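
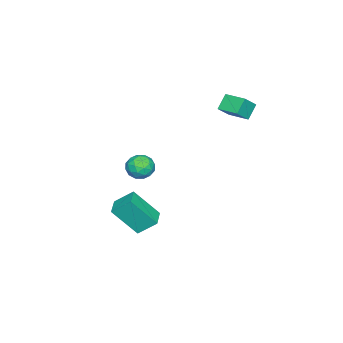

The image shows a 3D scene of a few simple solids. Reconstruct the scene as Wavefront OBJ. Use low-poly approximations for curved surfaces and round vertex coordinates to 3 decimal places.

v 1.868 2.368 0.409
v 2.418 2.393 0.776
v 2.182 1.427 0.004
v 2.732 1.452 0.371
v 2.144 1.364 0.662
v 1.95 1.945 0.912
v 2.65 1.875 -0.132
v 2.456 2.456 0.118
v 2.902 2.088 0.442
v 2.589 1.773 0.933
v 2.011 2.047 -0.153
v 1.698 1.732 0.338
v 2.115 2.463 0.628
v 2.485 1.357 0.152
v 2.139 1.305 0.323
v 2.462 1.32 0.539
v 1.84 2.2 0.708
v 2.164 2.215 0.924
v 2.002 1.61 0.857
v 2.436 1.605 -0.144
v 2.76 1.62 0.072
v 2.138 2.5 0.241
v 2.461 2.515 0.457
v 2.598 2.21 -0.077
v 2.723 2.299 0.648
v 2.908 1.746 0.409
v 2.86 1.994 0.113
v 2.746 2.336 0.261
v 2.539 2.113 0.936
v 2.724 1.56 0.698
v 2.378 1.508 0.869
v 2.264 1.85 1.016
v 2.824 1.934 0.739
v 1.876 2.26 0.082
v 2.061 1.707 -0.156
v 2.336 1.97 -0.236
v 2.222 2.312 -0.089
v 1.692 2.074 0.371
v 1.877 1.521 0.132
v 1.854 1.484 0.519
v 1.74 1.826 0.667
v 1.776 1.886 0.041
v -3.64 3.188 0.751
v -4.231 3.284 1.396
v -3.344 4.241 0.865
v -3.935 4.337 1.51
v -3.005 2.943 1.37
v -3.596 3.039 2.015
v -2.709 3.996 1.484
v -3.3 4.092 2.129
v 0.775 -0.143 -3.204
v 0.52 0.659 -2.495
v 0.345 0.888 -4.525
v 0.09 1.69 -3.816
v 1.65 0.17 -3.244
v 1.395 0.972 -2.535
v 1.22 1.201 -4.565
v 0.965 2.003 -3.856
f 1 38 17
f 38 12 41
f 17 41 6
f 38 41 17
f 1 17 13
f 17 6 18
f 13 18 2
f 17 18 13
f 1 13 22
f 13 2 23
f 22 23 8
f 13 23 22
f 1 22 34
f 22 8 37
f 34 37 11
f 22 37 34
f 1 34 38
f 34 11 42
f 38 42 12
f 34 42 38
f 2 18 29
f 18 6 32
f 29 32 10
f 18 32 29
f 6 41 19
f 41 12 40
f 19 40 5
f 41 40 19
f 12 42 39
f 42 11 35
f 39 35 3
f 42 35 39
f 11 37 36
f 37 8 24
f 36 24 7
f 37 24 36
f 8 23 28
f 23 2 25
f 28 25 9
f 23 25 28
f 4 30 16
f 30 10 31
f 16 31 5
f 30 31 16
f 4 16 14
f 16 5 15
f 14 15 3
f 16 15 14
f 4 14 21
f 14 3 20
f 21 20 7
f 14 20 21
f 4 21 26
f 21 7 27
f 26 27 9
f 21 27 26
f 4 26 30
f 26 9 33
f 30 33 10
f 26 33 30
f 5 31 19
f 31 10 32
f 19 32 6
f 31 32 19
f 3 15 39
f 15 5 40
f 39 40 12
f 15 40 39
f 7 20 36
f 20 3 35
f 36 35 11
f 20 35 36
f 9 27 28
f 27 7 24
f 28 24 8
f 27 24 28
f 10 33 29
f 33 9 25
f 29 25 2
f 33 25 29
f 44 46 43
f 47 44 43
f 43 46 45
f 45 47 43
f 44 50 46
f 48 44 47
f 48 50 44
f 46 50 45
f 49 47 45
f 45 50 49
f 49 48 47
f 50 48 49
f 52 54 51
f 55 52 51
f 51 54 53
f 53 55 51
f 52 58 54
f 56 52 55
f 56 58 52
f 54 58 53
f 57 55 53
f 53 58 57
f 57 56 55
f 58 56 57



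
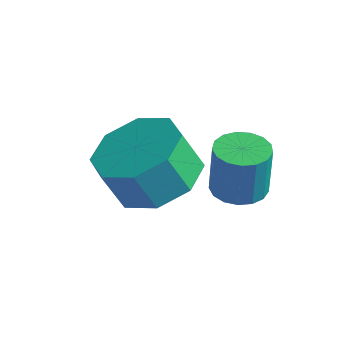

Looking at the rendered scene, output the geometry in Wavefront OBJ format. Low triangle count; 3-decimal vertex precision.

v 1.281 1.149 0.906
v 2.283 0.991 1.214
v 1.92 0.694 2.242
v 0.919 0.851 1.934
v 2.034 1.752 1.346
v 1.671 1.454 2.374
v 1.344 2.159 1.22
v 0.981 1.862 2.248
v 0.617 1.975 0.91
v 0.254 1.677 1.938
v 0.28 1.306 0.598
v -0.083 1.009 1.626
v 0.529 0.546 0.466
v 0.166 0.248 1.494
v 1.219 0.138 0.592
v 0.856 -0.159 1.62
v 1.946 0.323 0.902
v 1.583 0.025 1.93
v 2.763 1.992 0.861
v 3.393 2.015 0.853
v 3.406 2.091 2.131
v 2.777 2.068 2.139
v 3.309 2.305 0.837
v 3.323 2.381 2.114
v 3.101 2.522 0.826
v 3.115 2.598 2.104
v 2.815 2.619 0.823
v 2.829 2.695 2.101
v 2.518 2.571 0.829
v 2.531 2.647 2.107
v 2.276 2.391 0.843
v 2.29 2.467 2.12
v 2.146 2.12 0.86
v 2.16 2.196 2.138
v 2.158 1.819 0.878
v 2.171 1.895 2.156
v 2.308 1.558 0.892
v 2.321 1.634 2.17
v 2.562 1.396 0.899
v 2.576 1.472 2.176
v 2.863 1.371 0.897
v 2.876 1.447 2.175
v 3.14 1.488 0.887
v 3.154 1.564 2.165
v 3.332 1.721 0.871
v 3.345 1.797 2.149
f 2 1 5
f 2 5 3
f 3 5 6
f 3 6 4
f 5 1 7
f 5 7 6
f 6 7 8
f 6 8 4
f 7 1 9
f 7 9 8
f 8 9 10
f 8 10 4
f 9 1 11
f 9 11 10
f 10 11 12
f 10 12 4
f 11 1 13
f 11 13 12
f 12 13 14
f 12 14 4
f 13 1 15
f 13 15 14
f 14 15 16
f 14 16 4
f 15 1 17
f 15 17 16
f 16 17 18
f 16 18 4
f 17 1 2
f 17 2 18
f 18 2 3
f 18 3 4
f 20 19 23
f 20 23 21
f 21 23 24
f 21 24 22
f 23 19 25
f 23 25 24
f 24 25 26
f 24 26 22
f 25 19 27
f 25 27 26
f 26 27 28
f 26 28 22
f 27 19 29
f 27 29 28
f 28 29 30
f 28 30 22
f 29 19 31
f 29 31 30
f 30 31 32
f 30 32 22
f 31 19 33
f 31 33 32
f 32 33 34
f 32 34 22
f 33 19 35
f 33 35 34
f 34 35 36
f 34 36 22
f 35 19 37
f 35 37 36
f 36 37 38
f 36 38 22
f 37 19 39
f 37 39 38
f 38 39 40
f 38 40 22
f 39 19 41
f 39 41 40
f 40 41 42
f 40 42 22
f 41 19 43
f 41 43 42
f 42 43 44
f 42 44 22
f 43 19 45
f 43 45 44
f 44 45 46
f 44 46 22
f 45 19 20
f 45 20 46
f 46 20 21
f 46 21 22



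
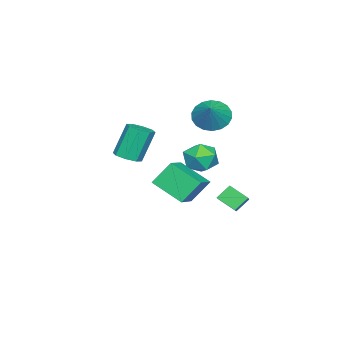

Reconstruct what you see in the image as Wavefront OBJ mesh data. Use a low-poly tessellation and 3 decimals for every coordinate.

v -0.827 0.542 2.616
v -0.128 0.403 1.859
v 0.367 0.958 3.644
v -0.243 0.849 1.812
v -0.474 1.234 1.925
v -0.775 1.482 2.174
v -1.086 1.544 2.511
v -1.346 1.407 2.869
v -1.503 1.099 3.176
v -1.527 0.681 3.373
v -1.412 0.235 3.42
v -1.181 -0.15 3.307
v -0.88 -0.398 3.058
v -0.569 -0.46 2.721
v -0.309 -0.323 2.363
v -0.151 -0.015 2.056
v 1.538 -3.051 -0.051
v 2.169 -3.39 0.258
v 1.493 -2.947 2.121
v 0.862 -2.609 1.811
v 2.251 -2.808 0.15
v 1.575 -2.366 2.012
v 1.916 -2.369 -0.076
v 1.24 -1.927 1.786
v 1.359 -2.33 -0.288
v 0.683 -1.887 1.575
v 0.907 -2.713 -0.361
v 0.231 -2.27 1.502
v 0.825 -3.294 -0.252
v 0.149 -2.852 1.61
v 1.16 -3.733 -0.026
v 0.484 -3.291 1.836
v 1.717 -3.773 0.185
v 1.041 -3.33 2.048
v 2.531 0.389 0.626
v 4.106 0.589 1.285
v 2.709 2.057 -0.308
v 4.285 2.257 0.352
v 3.135 -0.357 -0.592
v 4.711 -0.157 0.068
v 3.314 1.311 -1.525
v 4.889 1.511 -0.866
v -2.414 1.286 -4.816
v -2.417 0.259 -4.138
v -3.005 1.758 -4.102
v -3.008 0.732 -3.424
v -0.612 1.968 -3.776
v -0.615 0.942 -3.098
v -1.203 2.441 -3.062
v -1.206 1.414 -2.384
v -2.079 0.201 -0.764
v -1.34 -0.589 -0.814
v -3.22 -0.811 -1.626
v -2.481 -1.601 -1.676
v -2.924 -1.333 -0.725
v -2.219 -0.707 -0.192
v -2.341 -0.693 -2.248
v -1.636 -0.067 -1.715
v -1.502 -1.141 -1.731
v -1.862 -1.537 -0.79
v -2.698 0.137 -1.65
v -3.058 -0.259 -0.709
f 2 1 4
f 2 4 3
f 4 1 5
f 4 5 3
f 5 1 6
f 5 6 3
f 6 1 7
f 6 7 3
f 7 1 8
f 7 8 3
f 8 1 9
f 8 9 3
f 9 1 10
f 9 10 3
f 10 1 11
f 10 11 3
f 11 1 12
f 11 12 3
f 12 1 13
f 12 13 3
f 13 1 14
f 13 14 3
f 14 1 15
f 14 15 3
f 15 1 16
f 15 16 3
f 16 1 2
f 16 2 3
f 18 17 21
f 18 21 19
f 19 21 22
f 19 22 20
f 21 17 23
f 21 23 22
f 22 23 24
f 22 24 20
f 23 17 25
f 23 25 24
f 24 25 26
f 24 26 20
f 25 17 27
f 25 27 26
f 26 27 28
f 26 28 20
f 27 17 29
f 27 29 28
f 28 29 30
f 28 30 20
f 29 17 31
f 29 31 30
f 30 31 32
f 30 32 20
f 31 17 33
f 31 33 32
f 32 33 34
f 32 34 20
f 33 17 18
f 33 18 34
f 34 18 19
f 34 19 20
f 36 38 35
f 39 36 35
f 35 38 37
f 37 39 35
f 36 42 38
f 40 36 39
f 40 42 36
f 38 42 37
f 41 39 37
f 37 42 41
f 41 40 39
f 42 40 41
f 44 46 43
f 47 44 43
f 43 46 45
f 45 47 43
f 44 50 46
f 48 44 47
f 48 50 44
f 46 50 45
f 49 47 45
f 45 50 49
f 49 48 47
f 50 48 49
f 51 62 56
f 51 56 52
f 51 52 58
f 51 58 61
f 51 61 62
f 52 56 60
f 56 62 55
f 62 61 53
f 61 58 57
f 58 52 59
f 54 60 55
f 54 55 53
f 54 53 57
f 54 57 59
f 54 59 60
f 55 60 56
f 53 55 62
f 57 53 61
f 59 57 58
f 60 59 52



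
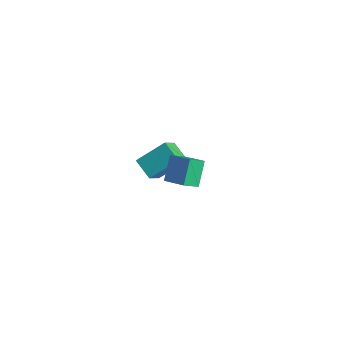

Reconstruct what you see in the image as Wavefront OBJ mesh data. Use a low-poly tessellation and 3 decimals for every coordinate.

v 3.1 -1.306 2.605
v 2.454 -0.796 4.058
v 2.852 -0.451 2.195
v 2.206 0.059 3.649
v 4.554 -0.679 3.031
v 3.908 -0.169 4.485
v 4.306 0.176 2.622
v 3.66 0.686 4.075
v -3.634 -1.035 0.088
v -3.178 0.493 1.53
v -4.359 -0.291 -0.472
v -3.903 1.237 0.971
v -2.517 -0.577 -0.751
v -2.061 0.951 0.692
v -3.242 0.167 -1.31
v -2.786 1.695 0.132
f 2 4 1
f 5 2 1
f 1 4 3
f 3 5 1
f 2 8 4
f 6 2 5
f 6 8 2
f 4 8 3
f 7 5 3
f 3 8 7
f 7 6 5
f 8 6 7
f 10 12 9
f 13 10 9
f 9 12 11
f 11 13 9
f 10 16 12
f 14 10 13
f 14 16 10
f 12 16 11
f 15 13 11
f 11 16 15
f 15 14 13
f 16 14 15



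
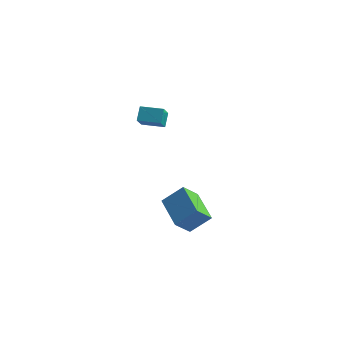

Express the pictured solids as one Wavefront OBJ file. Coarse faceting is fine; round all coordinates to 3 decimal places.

v -1.035 -3.622 3.557
v -1.171 -3.03 4.287
v -1.325 -2.618 2.688
v -1.462 -2.025 3.417
v 0.202 -3.295 3.523
v 0.065 -2.702 4.252
v -0.089 -2.29 2.653
v -0.225 -1.698 3.383
v 0.206 -1.582 -3.904
v -0.2 -2.501 -2.958
v 1.183 -0.966 -2.886
v 0.778 -1.885 -1.94
v 1.742 -2.935 -4.56
v 1.337 -3.854 -3.614
v 2.72 -2.319 -3.542
v 2.314 -3.238 -2.596
f 2 4 1
f 5 2 1
f 1 4 3
f 3 5 1
f 2 8 4
f 6 2 5
f 6 8 2
f 4 8 3
f 7 5 3
f 3 8 7
f 7 6 5
f 8 6 7
f 10 12 9
f 13 10 9
f 9 12 11
f 11 13 9
f 10 16 12
f 14 10 13
f 14 16 10
f 12 16 11
f 15 13 11
f 11 16 15
f 15 14 13
f 16 14 15



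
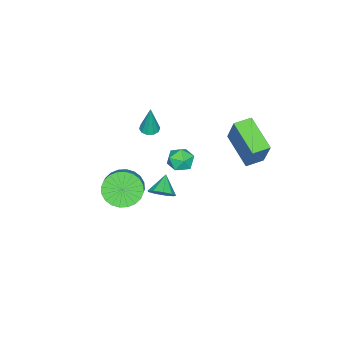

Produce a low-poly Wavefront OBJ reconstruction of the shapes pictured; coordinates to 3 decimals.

v 1.121 0.925 0.851
v 1.379 0.584 0.225
v 0.021 0.416 0.675
v 0.279 0.075 0.049
v 0.531 -0.142 0.729
v 1.211 0.173 0.838
v 0.189 0.827 0.062
v 0.869 1.142 0.171
v 0.803 0.524 -0.262
v 1.014 -0.075 0.15
v 0.386 1.075 0.75
v 0.597 0.476 1.162
v 4.213 1.506 1.198
v 4.554 0.963 1.421
v 3.407 1.274 1.862
v 4.66 1.334 1.68
v 4.557 1.787 1.713
v 4.292 2.108 1.505
v 3.991 2.148 1.153
v 3.793 1.887 0.822
v 3.792 1.449 0.667
v 3.987 1.037 0.76
v 4.289 0.845 1.058
v 1.086 -2.516 -2.821
v 1.801 -2.712 -3.565
v 2.609 -2.281 -2.902
v 1.894 -2.084 -2.159
v 1.682 -2.333 -3.666
v 2.49 -1.902 -3.004
v 1.472 -1.982 -3.639
v 2.28 -1.551 -2.977
v 1.204 -1.713 -3.487
v 2.011 -1.281 -2.825
v 0.918 -1.565 -3.234
v 1.725 -1.134 -2.572
v 0.657 -1.562 -2.918
v 1.464 -1.131 -2.256
v 0.461 -1.705 -2.587
v 1.269 -1.274 -1.925
v 0.361 -1.97 -2.292
v 1.169 -1.539 -1.63
v 0.371 -2.319 -2.078
v 1.179 -1.888 -1.415
v 0.49 -2.698 -1.976
v 1.298 -2.267 -1.314
v 0.7 -3.049 -2.003
v 1.508 -2.618 -1.341
v 0.969 -3.319 -2.155
v 1.776 -2.887 -1.493
v 1.255 -3.466 -2.408
v 2.062 -3.035 -1.746
v 1.516 -3.469 -2.724
v 2.323 -3.038 -2.062
v 1.711 -3.326 -3.055
v 2.519 -2.895 -2.393
v 1.811 -3.061 -3.35
v 2.619 -2.63 -2.688
v 1.22 -0.899 2.651
v 1.51 -1.307 2.66
v 1.42 -0.721 4.309
v 1.692 -1.061 2.611
v 1.693 -0.754 2.578
v 1.514 -0.502 2.573
v 1.223 -0.402 2.597
v 0.931 -0.492 2.642
v 0.749 -0.737 2.69
v 0.747 -1.044 2.723
v 0.926 -1.296 2.729
v 1.217 -1.396 2.705
v -2.234 2.425 1.278
v -1.736 3.019 2.925
v -1.274 3.973 0.429
v -0.775 4.567 2.075
v -1.425 1.893 1.225
v -0.926 2.487 2.871
v -0.464 3.441 0.375
v 0.034 4.035 2.022
f 1 12 6
f 1 6 2
f 1 2 8
f 1 8 11
f 1 11 12
f 2 6 10
f 6 12 5
f 12 11 3
f 11 8 7
f 8 2 9
f 4 10 5
f 4 5 3
f 4 3 7
f 4 7 9
f 4 9 10
f 5 10 6
f 3 5 12
f 7 3 11
f 9 7 8
f 10 9 2
f 14 13 16
f 14 16 15
f 16 13 17
f 16 17 15
f 17 13 18
f 17 18 15
f 18 13 19
f 18 19 15
f 19 13 20
f 19 20 15
f 20 13 21
f 20 21 15
f 21 13 22
f 21 22 15
f 22 13 23
f 22 23 15
f 23 13 14
f 23 14 15
f 25 24 28
f 25 28 26
f 26 28 29
f 26 29 27
f 28 24 30
f 28 30 29
f 29 30 31
f 29 31 27
f 30 24 32
f 30 32 31
f 31 32 33
f 31 33 27
f 32 24 34
f 32 34 33
f 33 34 35
f 33 35 27
f 34 24 36
f 34 36 35
f 35 36 37
f 35 37 27
f 36 24 38
f 36 38 37
f 37 38 39
f 37 39 27
f 38 24 40
f 38 40 39
f 39 40 41
f 39 41 27
f 40 24 42
f 40 42 41
f 41 42 43
f 41 43 27
f 42 24 44
f 42 44 43
f 43 44 45
f 43 45 27
f 44 24 46
f 44 46 45
f 45 46 47
f 45 47 27
f 46 24 48
f 46 48 47
f 47 48 49
f 47 49 27
f 48 24 50
f 48 50 49
f 49 50 51
f 49 51 27
f 50 24 52
f 50 52 51
f 51 52 53
f 51 53 27
f 52 24 54
f 52 54 53
f 53 54 55
f 53 55 27
f 54 24 56
f 54 56 55
f 55 56 57
f 55 57 27
f 56 24 25
f 56 25 57
f 57 25 26
f 57 26 27
f 59 58 61
f 59 61 60
f 61 58 62
f 61 62 60
f 62 58 63
f 62 63 60
f 63 58 64
f 63 64 60
f 64 58 65
f 64 65 60
f 65 58 66
f 65 66 60
f 66 58 67
f 66 67 60
f 67 58 68
f 67 68 60
f 68 58 69
f 68 69 60
f 69 58 59
f 69 59 60
f 71 73 70
f 74 71 70
f 70 73 72
f 72 74 70
f 71 77 73
f 75 71 74
f 75 77 71
f 73 77 72
f 76 74 72
f 72 77 76
f 76 75 74
f 77 75 76



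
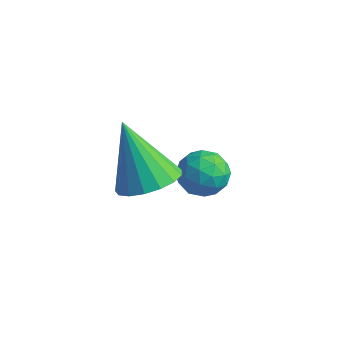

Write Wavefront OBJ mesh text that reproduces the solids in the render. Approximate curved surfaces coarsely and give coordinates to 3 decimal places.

v -1.897 0.4 -1.504
v -1.157 0.032 -1.078
v -2.903 0.5 0.324
v -1.083 0.471 -1.06
v -1.195 0.893 -1.145
v -1.468 1.203 -1.312
v -1.839 1.328 -1.523
v -2.223 1.242 -1.73
v -2.533 0.962 -1.885
v -2.697 0.554 -1.953
v -2.677 0.11 -1.918
v -2.479 -0.266 -1.789
v -2.148 -0.491 -1.594
v -1.759 -0.511 -1.379
v -1.401 -0.322 -1.193
v -2.475 3.885 -3.288
v -2.161 3.577 -3.968
v -2.539 2.683 -2.772
v -2.225 2.375 -3.452
v -1.767 2.831 -2.966
v -1.727 3.575 -3.284
v -2.973 2.685 -3.456
v -2.933 3.429 -3.774
v -2.469 2.836 -4.072
v -1.724 2.926 -3.769
v -2.976 3.334 -2.971
v -2.231 3.424 -2.668
v -2.312 3.837 -3.673
v -2.388 2.423 -3.067
v -2.118 2.691 -2.781
v -1.934 2.51 -3.181
v -2.057 3.835 -3.271
v -1.873 3.654 -3.671
v -1.641 3.216 -3.082
v -2.827 2.606 -3.069
v -2.643 2.425 -3.469
v -2.766 3.75 -3.559
v -2.582 3.569 -3.959
v -3.059 3.044 -3.658
v -2.309 3.22 -4.134
v -2.346 2.513 -3.831
v -2.786 2.696 -3.833
v -2.763 3.133 -4.02
v -1.871 3.273 -3.955
v -1.908 2.566 -3.653
v -1.639 2.835 -3.367
v -1.616 3.271 -3.554
v -2.052 2.837 -4.017
v -2.792 3.694 -3.087
v -2.829 2.987 -2.785
v -3.084 2.989 -3.186
v -3.061 3.425 -3.373
v -2.354 3.747 -2.909
v -2.391 3.04 -2.606
v -1.937 3.127 -2.72
v -1.914 3.564 -2.907
v -2.648 3.423 -2.723
f 2 1 4
f 2 4 3
f 4 1 5
f 4 5 3
f 5 1 6
f 5 6 3
f 6 1 7
f 6 7 3
f 7 1 8
f 7 8 3
f 8 1 9
f 8 9 3
f 9 1 10
f 9 10 3
f 10 1 11
f 10 11 3
f 11 1 12
f 11 12 3
f 12 1 13
f 12 13 3
f 13 1 14
f 13 14 3
f 14 1 15
f 14 15 3
f 15 1 2
f 15 2 3
f 16 53 32
f 53 27 56
f 32 56 21
f 53 56 32
f 16 32 28
f 32 21 33
f 28 33 17
f 32 33 28
f 16 28 37
f 28 17 38
f 37 38 23
f 28 38 37
f 16 37 49
f 37 23 52
f 49 52 26
f 37 52 49
f 16 49 53
f 49 26 57
f 53 57 27
f 49 57 53
f 17 33 44
f 33 21 47
f 44 47 25
f 33 47 44
f 21 56 34
f 56 27 55
f 34 55 20
f 56 55 34
f 27 57 54
f 57 26 50
f 54 50 18
f 57 50 54
f 26 52 51
f 52 23 39
f 51 39 22
f 52 39 51
f 23 38 43
f 38 17 40
f 43 40 24
f 38 40 43
f 19 45 31
f 45 25 46
f 31 46 20
f 45 46 31
f 19 31 29
f 31 20 30
f 29 30 18
f 31 30 29
f 19 29 36
f 29 18 35
f 36 35 22
f 29 35 36
f 19 36 41
f 36 22 42
f 41 42 24
f 36 42 41
f 19 41 45
f 41 24 48
f 45 48 25
f 41 48 45
f 20 46 34
f 46 25 47
f 34 47 21
f 46 47 34
f 18 30 54
f 30 20 55
f 54 55 27
f 30 55 54
f 22 35 51
f 35 18 50
f 51 50 26
f 35 50 51
f 24 42 43
f 42 22 39
f 43 39 23
f 42 39 43
f 25 48 44
f 48 24 40
f 44 40 17
f 48 40 44



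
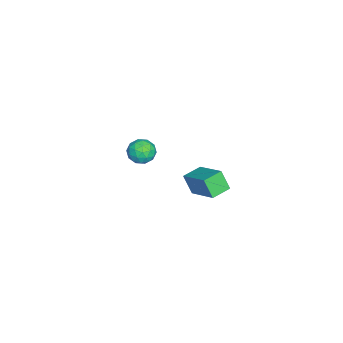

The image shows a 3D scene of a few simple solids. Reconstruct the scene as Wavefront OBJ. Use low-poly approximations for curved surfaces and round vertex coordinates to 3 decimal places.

v 2.42 3.281 0.92
v 2.191 2.802 1.917
v 1.599 3.924 1.04
v 1.37 3.445 2.038
v 3.51 4.515 1.762
v 3.281 4.036 2.76
v 2.689 5.158 1.883
v 2.46 4.679 2.88
v -4.662 -0.521 -1.813
v -4.268 -0.234 -2.473
v -3.652 -1.346 -1.567
v -3.258 -1.059 -2.227
v -3.359 -0.58 -1.569
v -3.983 -0.07 -1.721
v -3.937 -1.51 -2.319
v -4.561 -1 -2.471
v -3.819 -0.846 -2.785
v -3.462 -0.271 -2.322
v -4.458 -1.309 -1.718
v -4.101 -0.734 -1.255
v -4.554 -0.305 -2.165
v -3.366 -1.275 -1.875
v -3.426 -0.993 -1.489
v -3.194 -0.825 -1.876
v -4.387 -0.209 -1.723
v -4.155 -0.04 -2.11
v -3.621 -0.243 -1.579
v -3.765 -1.54 -1.93
v -3.533 -1.371 -2.317
v -4.726 -0.755 -2.164
v -4.494 -0.587 -2.551
v -4.299 -1.337 -2.461
v -4.058 -0.496 -2.736
v -3.464 -0.981 -2.591
v -3.863 -1.246 -2.645
v -4.23 -0.946 -2.735
v -3.848 -0.158 -2.463
v -3.255 -0.643 -2.319
v -3.314 -0.361 -1.932
v -3.681 -0.062 -2.022
v -3.585 -0.518 -2.647
v -4.665 -0.937 -1.721
v -4.072 -1.422 -1.577
v -4.239 -1.518 -2.018
v -4.606 -1.219 -2.108
v -4.456 -0.599 -1.449
v -3.862 -1.084 -1.304
v -3.69 -0.634 -1.305
v -4.057 -0.334 -1.395
v -4.335 -1.062 -1.393
f 2 4 1
f 5 2 1
f 1 4 3
f 3 5 1
f 2 8 4
f 6 2 5
f 6 8 2
f 4 8 3
f 7 5 3
f 3 8 7
f 7 6 5
f 8 6 7
f 9 46 25
f 46 20 49
f 25 49 14
f 46 49 25
f 9 25 21
f 25 14 26
f 21 26 10
f 25 26 21
f 9 21 30
f 21 10 31
f 30 31 16
f 21 31 30
f 9 30 42
f 30 16 45
f 42 45 19
f 30 45 42
f 9 42 46
f 42 19 50
f 46 50 20
f 42 50 46
f 10 26 37
f 26 14 40
f 37 40 18
f 26 40 37
f 14 49 27
f 49 20 48
f 27 48 13
f 49 48 27
f 20 50 47
f 50 19 43
f 47 43 11
f 50 43 47
f 19 45 44
f 45 16 32
f 44 32 15
f 45 32 44
f 16 31 36
f 31 10 33
f 36 33 17
f 31 33 36
f 12 38 24
f 38 18 39
f 24 39 13
f 38 39 24
f 12 24 22
f 24 13 23
f 22 23 11
f 24 23 22
f 12 22 29
f 22 11 28
f 29 28 15
f 22 28 29
f 12 29 34
f 29 15 35
f 34 35 17
f 29 35 34
f 12 34 38
f 34 17 41
f 38 41 18
f 34 41 38
f 13 39 27
f 39 18 40
f 27 40 14
f 39 40 27
f 11 23 47
f 23 13 48
f 47 48 20
f 23 48 47
f 15 28 44
f 28 11 43
f 44 43 19
f 28 43 44
f 17 35 36
f 35 15 32
f 36 32 16
f 35 32 36
f 18 41 37
f 41 17 33
f 37 33 10
f 41 33 37



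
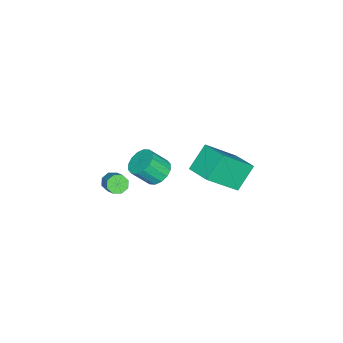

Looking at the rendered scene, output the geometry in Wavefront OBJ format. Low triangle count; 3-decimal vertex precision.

v 1.042 -3.702 -3.584
v 1.213 -3.444 -4.002
v 1.829 -2.9 -3.414
v 1.658 -3.158 -2.996
v 0.898 -3.269 -3.833
v 1.514 -2.725 -3.245
v 0.667 -3.348 -3.518
v 1.283 -2.804 -2.931
v 0.656 -3.634 -3.242
v 1.272 -3.09 -2.654
v 0.871 -3.96 -3.166
v 1.487 -3.416 -2.578
v 1.186 -4.135 -3.335
v 1.802 -3.591 -2.747
v 1.417 -4.056 -3.649
v 2.033 -3.512 -3.062
v 1.428 -3.77 -3.926
v 2.044 -3.226 -3.338
v -0.19 -1.982 -3.371
v 0.127 -2.437 -3.86
v 0.547 -3.134 -2.938
v 0.23 -2.678 -2.449
v 0.394 -2.174 -3.783
v 0.814 -2.871 -2.86
v 0.504 -1.859 -3.595
v 0.925 -2.556 -2.673
v 0.429 -1.577 -3.347
v 0.849 -2.274 -2.425
v 0.187 -1.403 -3.106
v 0.608 -2.1 -2.184
v -0.155 -1.384 -2.936
v 0.265 -2.081 -2.013
v -0.507 -1.526 -2.882
v -0.087 -2.223 -1.96
v -0.774 -1.789 -2.96
v -0.354 -2.486 -2.037
v -0.885 -2.104 -3.147
v -0.464 -2.801 -2.225
v -0.809 -2.386 -3.395
v -0.389 -3.083 -2.473
v -0.568 -2.56 -3.636
v -0.147 -3.257 -2.714
v -0.225 -2.579 -3.807
v 0.195 -3.276 -2.884
v 2.938 0.711 0.683
v 2.025 1.069 1.668
v 1.839 1.713 -0.699
v 0.926 2.071 0.286
v 3.594 1.749 0.914
v 2.681 2.107 1.899
v 2.495 2.751 -0.468
v 1.582 3.109 0.517
f 2 1 5
f 2 5 3
f 3 5 6
f 3 6 4
f 5 1 7
f 5 7 6
f 6 7 8
f 6 8 4
f 7 1 9
f 7 9 8
f 8 9 10
f 8 10 4
f 9 1 11
f 9 11 10
f 10 11 12
f 10 12 4
f 11 1 13
f 11 13 12
f 12 13 14
f 12 14 4
f 13 1 15
f 13 15 14
f 14 15 16
f 14 16 4
f 15 1 17
f 15 17 16
f 16 17 18
f 16 18 4
f 17 1 2
f 17 2 18
f 18 2 3
f 18 3 4
f 20 19 23
f 20 23 21
f 21 23 24
f 21 24 22
f 23 19 25
f 23 25 24
f 24 25 26
f 24 26 22
f 25 19 27
f 25 27 26
f 26 27 28
f 26 28 22
f 27 19 29
f 27 29 28
f 28 29 30
f 28 30 22
f 29 19 31
f 29 31 30
f 30 31 32
f 30 32 22
f 31 19 33
f 31 33 32
f 32 33 34
f 32 34 22
f 33 19 35
f 33 35 34
f 34 35 36
f 34 36 22
f 35 19 37
f 35 37 36
f 36 37 38
f 36 38 22
f 37 19 39
f 37 39 38
f 38 39 40
f 38 40 22
f 39 19 41
f 39 41 40
f 40 41 42
f 40 42 22
f 41 19 43
f 41 43 42
f 42 43 44
f 42 44 22
f 43 19 20
f 43 20 44
f 44 20 21
f 44 21 22
f 46 48 45
f 49 46 45
f 45 48 47
f 47 49 45
f 46 52 48
f 50 46 49
f 50 52 46
f 48 52 47
f 51 49 47
f 47 52 51
f 51 50 49
f 52 50 51



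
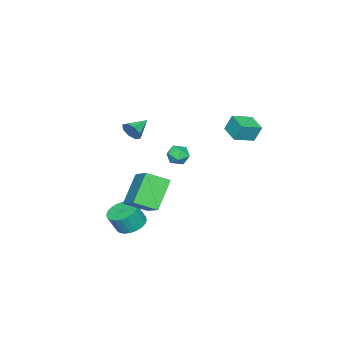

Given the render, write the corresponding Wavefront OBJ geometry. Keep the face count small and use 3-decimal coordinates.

v -4.347 2.219 0.866
v -4.496 2.603 1.875
v -3.657 3.189 0.599
v -3.806 3.573 1.608
v -3.274 1.567 1.272
v -3.423 1.951 2.281
v -2.584 2.537 1.005
v -2.733 2.921 2.014
v 2.131 -0.067 -2.871
v 0.766 -0.107 -1.342
v 3.282 1.271 -1.808
v 1.917 1.231 -0.279
v 2.823 -1.131 -2.281
v 1.458 -1.171 -0.752
v 3.974 0.207 -1.218
v 2.609 0.167 0.311
v 2.256 -0.98 -4.1
v 2.857 -1.515 -4.481
v 3.264 -1.855 -3.36
v 2.664 -1.32 -2.98
v 3.036 -1.219 -4.456
v 3.444 -1.559 -3.336
v 3.097 -0.886 -4.378
v 3.504 -1.226 -3.257
v 3.029 -0.568 -4.256
v 3.437 -0.908 -3.136
v 2.844 -0.312 -4.112
v 3.252 -0.652 -2.991
v 2.57 -0.158 -3.965
v 2.977 -0.498 -2.844
v 2.248 -0.129 -3.839
v 2.655 -0.469 -2.718
v 1.927 -0.23 -3.753
v 2.334 -0.57 -2.632
v 1.656 -0.445 -3.72
v 2.063 -0.785 -2.599
v 1.476 -0.741 -3.744
v 1.884 -1.081 -2.624
v 1.416 -1.074 -3.823
v 1.823 -1.414 -2.702
v 1.483 -1.392 -3.944
v 1.891 -1.732 -2.824
v 1.668 -1.648 -4.089
v 2.076 -1.988 -2.968
v 1.943 -1.802 -4.236
v 2.35 -2.142 -3.115
v 2.265 -1.831 -4.362
v 2.672 -2.171 -3.241
v 2.586 -1.73 -4.448
v 2.993 -2.07 -3.327
v 0.346 -2.091 1.741
v 0.604 -1.76 2.263
v -0.826 -1.809 2.139
v 0.537 -1.459 1.853
v 0.358 -1.529 1.378
v 0.173 -1.928 1.115
v 0.089 -2.423 1.218
v 0.155 -2.724 1.628
v 0.334 -2.654 2.104
v 0.519 -2.255 2.367
v 3.81 3.434 3.062
v 4.058 3.041 3.549
v 3.662 2.559 2.431
v 3.91 2.166 2.918
v 3.314 2.467 3
v 3.405 3.007 3.39
v 4.315 2.593 2.59
v 4.406 3.133 2.98
v 4.37 2.521 3.257
v 3.752 2.443 3.51
v 3.968 3.157 2.47
v 3.35 3.079 2.723
f 2 4 1
f 5 2 1
f 1 4 3
f 3 5 1
f 2 8 4
f 6 2 5
f 6 8 2
f 4 8 3
f 7 5 3
f 3 8 7
f 7 6 5
f 8 6 7
f 10 12 9
f 13 10 9
f 9 12 11
f 11 13 9
f 10 16 12
f 14 10 13
f 14 16 10
f 12 16 11
f 15 13 11
f 11 16 15
f 15 14 13
f 16 14 15
f 18 17 21
f 18 21 19
f 19 21 22
f 19 22 20
f 21 17 23
f 21 23 22
f 22 23 24
f 22 24 20
f 23 17 25
f 23 25 24
f 24 25 26
f 24 26 20
f 25 17 27
f 25 27 26
f 26 27 28
f 26 28 20
f 27 17 29
f 27 29 28
f 28 29 30
f 28 30 20
f 29 17 31
f 29 31 30
f 30 31 32
f 30 32 20
f 31 17 33
f 31 33 32
f 32 33 34
f 32 34 20
f 33 17 35
f 33 35 34
f 34 35 36
f 34 36 20
f 35 17 37
f 35 37 36
f 36 37 38
f 36 38 20
f 37 17 39
f 37 39 38
f 38 39 40
f 38 40 20
f 39 17 41
f 39 41 40
f 40 41 42
f 40 42 20
f 41 17 43
f 41 43 42
f 42 43 44
f 42 44 20
f 43 17 45
f 43 45 44
f 44 45 46
f 44 46 20
f 45 17 47
f 45 47 46
f 46 47 48
f 46 48 20
f 47 17 49
f 47 49 48
f 48 49 50
f 48 50 20
f 49 17 18
f 49 18 50
f 50 18 19
f 50 19 20
f 52 51 54
f 52 54 53
f 54 51 55
f 54 55 53
f 55 51 56
f 55 56 53
f 56 51 57
f 56 57 53
f 57 51 58
f 57 58 53
f 58 51 59
f 58 59 53
f 59 51 60
f 59 60 53
f 60 51 52
f 60 52 53
f 61 72 66
f 61 66 62
f 61 62 68
f 61 68 71
f 61 71 72
f 62 66 70
f 66 72 65
f 72 71 63
f 71 68 67
f 68 62 69
f 64 70 65
f 64 65 63
f 64 63 67
f 64 67 69
f 64 69 70
f 65 70 66
f 63 65 72
f 67 63 71
f 69 67 68
f 70 69 62



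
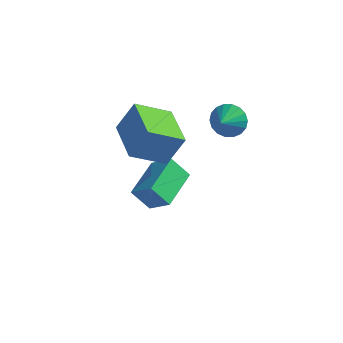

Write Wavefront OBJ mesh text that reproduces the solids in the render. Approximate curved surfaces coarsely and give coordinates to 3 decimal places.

v 2.739 3.759 1.383
v 3.077 4.154 2.03
v 2.721 2.901 1.917
v 2.715 4.197 2.088
v 2.358 4.154 2.005
v 2.076 4.032 1.8
v 1.925 3.857 1.512
v 1.936 3.661 1.199
v 2.106 3.486 0.922
v 2.401 3.364 0.736
v 2.764 3.32 0.679
v 3.121 3.364 0.761
v 3.403 3.485 0.967
v 3.553 3.661 1.255
v 3.543 3.856 1.568
v 3.373 4.032 1.845
v -1.03 2.204 -3.583
v -0.017 2.005 -2.729
v -0.932 4.172 -3.24
v 0.081 3.973 -2.386
v -0.221 2.327 -4.514
v 0.792 2.128 -3.66
v -0.123 4.295 -4.171
v 0.89 4.096 -3.317
v -0.136 0.157 1.073
v 0.479 0.663 2.438
v -1.469 1.819 1.059
v -0.854 2.324 2.423
v 1.094 1.136 0.157
v 1.709 1.641 1.521
v -0.239 2.797 0.142
v 0.376 3.303 1.507
f 2 1 4
f 2 4 3
f 4 1 5
f 4 5 3
f 5 1 6
f 5 6 3
f 6 1 7
f 6 7 3
f 7 1 8
f 7 8 3
f 8 1 9
f 8 9 3
f 9 1 10
f 9 10 3
f 10 1 11
f 10 11 3
f 11 1 12
f 11 12 3
f 12 1 13
f 12 13 3
f 13 1 14
f 13 14 3
f 14 1 15
f 14 15 3
f 15 1 16
f 15 16 3
f 16 1 2
f 16 2 3
f 18 20 17
f 21 18 17
f 17 20 19
f 19 21 17
f 18 24 20
f 22 18 21
f 22 24 18
f 20 24 19
f 23 21 19
f 19 24 23
f 23 22 21
f 24 22 23
f 26 28 25
f 29 26 25
f 25 28 27
f 27 29 25
f 26 32 28
f 30 26 29
f 30 32 26
f 28 32 27
f 31 29 27
f 27 32 31
f 31 30 29
f 32 30 31



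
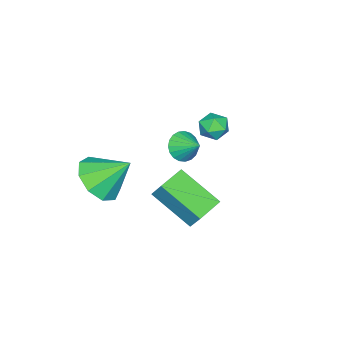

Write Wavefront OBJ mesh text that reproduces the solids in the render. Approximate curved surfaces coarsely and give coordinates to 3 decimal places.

v 2.436 -1.776 1.211
v 3.233 -2.087 1.837
v 2.024 -0.704 2.269
v 3.458 -1.561 1.391
v 3.204 -1.135 0.862
v 2.591 -1.009 0.496
v 1.905 -1.242 0.465
v 1.467 -1.724 0.783
v 1.483 -2.231 1.302
v 1.944 -2.524 1.778
v 2.635 -2.467 1.99
v -1.511 0.757 1.684
v -1.23 0.54 2.231
v -2.43 0.34 1.989
v -2.149 0.123 2.536
v -2.239 0.762 2.447
v -1.67 1.021 2.258
v -1.99 -0.141 1.962
v -1.421 0.118 1.773
v -1.526 -0.014 2.403
v -1.68 0.544 2.703
v -1.98 0.336 1.517
v -2.134 0.894 1.817
v -1.855 -0.855 0.418
v -1.542 -0.581 -0.133
v -1.605 -0.005 0.982
v -1.81 -0.483 -0.162
v -2.086 -0.449 -0.09
v -2.322 -0.485 0.069
v -2.477 -0.585 0.288
v -2.525 -0.732 0.53
v -2.457 -0.899 0.753
v -2.285 -1.06 0.917
v -2.039 -1.184 0.996
v -1.761 -1.252 0.974
v -1.499 -1.251 0.856
v -1.299 -1.181 0.663
v -1.195 -1.055 0.427
v -1.205 -0.895 0.189
v -1.328 -0.727 -0.009
v 1.937 2.475 1.041
v 1.881 0.891 2.054
v 2.109 2.968 1.823
v 2.053 1.385 2.835
v 3.047 2.335 0.885
v 2.991 0.752 1.897
v 3.219 2.829 1.666
v 3.163 1.245 2.679
f 2 1 4
f 2 4 3
f 4 1 5
f 4 5 3
f 5 1 6
f 5 6 3
f 6 1 7
f 6 7 3
f 7 1 8
f 7 8 3
f 8 1 9
f 8 9 3
f 9 1 10
f 9 10 3
f 10 1 11
f 10 11 3
f 11 1 2
f 11 2 3
f 12 23 17
f 12 17 13
f 12 13 19
f 12 19 22
f 12 22 23
f 13 17 21
f 17 23 16
f 23 22 14
f 22 19 18
f 19 13 20
f 15 21 16
f 15 16 14
f 15 14 18
f 15 18 20
f 15 20 21
f 16 21 17
f 14 16 23
f 18 14 22
f 20 18 19
f 21 20 13
f 25 24 27
f 25 27 26
f 27 24 28
f 27 28 26
f 28 24 29
f 28 29 26
f 29 24 30
f 29 30 26
f 30 24 31
f 30 31 26
f 31 24 32
f 31 32 26
f 32 24 33
f 32 33 26
f 33 24 34
f 33 34 26
f 34 24 35
f 34 35 26
f 35 24 36
f 35 36 26
f 36 24 37
f 36 37 26
f 37 24 38
f 37 38 26
f 38 24 39
f 38 39 26
f 39 24 40
f 39 40 26
f 40 24 25
f 40 25 26
f 42 44 41
f 45 42 41
f 41 44 43
f 43 45 41
f 42 48 44
f 46 42 45
f 46 48 42
f 44 48 43
f 47 45 43
f 43 48 47
f 47 46 45
f 48 46 47



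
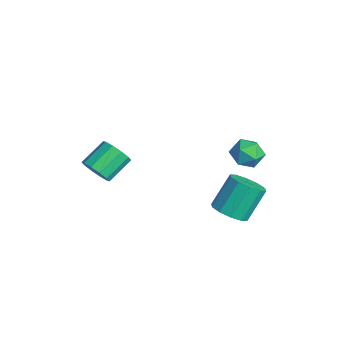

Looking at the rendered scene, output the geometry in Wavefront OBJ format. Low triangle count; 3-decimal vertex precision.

v 2.505 2.952 2.519
v 3.031 3.597 2.025
v 3.769 2.563 3.355
v 4.295 3.208 2.861
v 3.611 3.51 3.476
v 2.83 3.75 2.958
v 3.97 2.41 2.422
v 3.189 2.65 1.904
v 3.936 3.262 1.965
v 3.714 3.942 2.616
v 3.086 2.218 2.764
v 2.864 2.898 3.415
v 2.625 2.463 -2.415
v 3.308 3.2 -2.717
v 2.819 4.355 -1.008
v 2.135 3.617 -0.705
v 2.732 3.342 -2.978
v 2.242 4.497 -1.269
v 2.114 3.148 -3.024
v 1.625 4.303 -1.315
v 1.691 2.693 -2.837
v 1.202 3.847 -1.128
v 1.625 2.149 -2.489
v 1.136 3.304 -0.78
v 1.941 1.725 -2.112
v 1.452 2.88 -0.403
v 2.518 1.583 -1.851
v 2.028 2.738 -0.142
v 3.135 1.777 -1.805
v 2.646 2.932 -0.096
v 3.558 2.233 -1.992
v 3.069 3.387 -0.283
v 3.624 2.776 -2.34
v 3.135 3.931 -0.631
v -1.438 -3.458 -0.923
v -0.83 -2.883 -1.351
v -1.454 -1.548 -0.445
v -2.062 -2.122 -0.017
v -1.317 -2.896 -1.667
v -1.941 -1.561 -0.761
v -1.851 -3.124 -1.699
v -2.475 -1.789 -0.793
v -2.227 -3.479 -1.434
v -2.85 -2.144 -0.528
v -2.301 -3.826 -0.974
v -2.925 -2.491 -0.068
v -2.046 -4.032 -0.495
v -2.67 -2.697 0.411
v -1.559 -4.019 -0.179
v -2.183 -2.684 0.727
v -1.025 -3.791 -0.147
v -1.649 -2.456 0.759
v -0.65 -3.436 -0.412
v -1.273 -2.101 0.494
v -0.575 -3.089 -0.872
v -1.199 -1.754 0.034
f 1 12 6
f 1 6 2
f 1 2 8
f 1 8 11
f 1 11 12
f 2 6 10
f 6 12 5
f 12 11 3
f 11 8 7
f 8 2 9
f 4 10 5
f 4 5 3
f 4 3 7
f 4 7 9
f 4 9 10
f 5 10 6
f 3 5 12
f 7 3 11
f 9 7 8
f 10 9 2
f 14 13 17
f 14 17 15
f 15 17 18
f 15 18 16
f 17 13 19
f 17 19 18
f 18 19 20
f 18 20 16
f 19 13 21
f 19 21 20
f 20 21 22
f 20 22 16
f 21 13 23
f 21 23 22
f 22 23 24
f 22 24 16
f 23 13 25
f 23 25 24
f 24 25 26
f 24 26 16
f 25 13 27
f 25 27 26
f 26 27 28
f 26 28 16
f 27 13 29
f 27 29 28
f 28 29 30
f 28 30 16
f 29 13 31
f 29 31 30
f 30 31 32
f 30 32 16
f 31 13 33
f 31 33 32
f 32 33 34
f 32 34 16
f 33 13 14
f 33 14 34
f 34 14 15
f 34 15 16
f 36 35 39
f 36 39 37
f 37 39 40
f 37 40 38
f 39 35 41
f 39 41 40
f 40 41 42
f 40 42 38
f 41 35 43
f 41 43 42
f 42 43 44
f 42 44 38
f 43 35 45
f 43 45 44
f 44 45 46
f 44 46 38
f 45 35 47
f 45 47 46
f 46 47 48
f 46 48 38
f 47 35 49
f 47 49 48
f 48 49 50
f 48 50 38
f 49 35 51
f 49 51 50
f 50 51 52
f 50 52 38
f 51 35 53
f 51 53 52
f 52 53 54
f 52 54 38
f 53 35 55
f 53 55 54
f 54 55 56
f 54 56 38
f 55 35 36
f 55 36 56
f 56 36 37
f 56 37 38



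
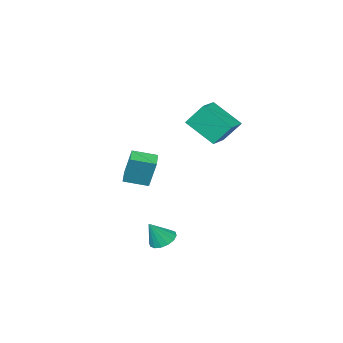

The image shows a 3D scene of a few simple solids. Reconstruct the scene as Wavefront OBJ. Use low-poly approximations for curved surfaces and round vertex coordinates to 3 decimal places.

v 0.053 -0.492 -1.287
v 0.416 -0.883 -1.538
v 0.647 -0.528 -0.373
v 0.535 -0.61 -1.605
v 0.525 -0.305 -1.586
v 0.389 -0.05 -1.487
v 0.162 0.086 -1.335
v -0.094 0.067 -1.169
v -0.31 -0.101 -1.035
v -0.429 -0.374 -0.968
v -0.419 -0.679 -0.987
v -0.283 -0.933 -1.086
v -0.056 -1.07 -1.239
v 0.2 -1.051 -1.404
v -0.628 -4.489 0.837
v -0.722 -4.052 2.111
v -1.497 -3.954 0.589
v -1.591 -3.517 1.863
v -0.149 -3.803 0.637
v -0.243 -3.366 1.911
v -1.018 -3.268 0.389
v -1.112 -2.831 1.663
v -3.848 -1.048 3.846
v -3.247 -2.111 4.785
v -3.041 -0.532 3.914
v -2.44 -1.595 4.853
v -3.4 -1.625 2.907
v -2.799 -2.688 3.846
v -2.593 -1.109 2.975
v -1.992 -2.172 3.914
f 2 1 4
f 2 4 3
f 4 1 5
f 4 5 3
f 5 1 6
f 5 6 3
f 6 1 7
f 6 7 3
f 7 1 8
f 7 8 3
f 8 1 9
f 8 9 3
f 9 1 10
f 9 10 3
f 10 1 11
f 10 11 3
f 11 1 12
f 11 12 3
f 12 1 13
f 12 13 3
f 13 1 14
f 13 14 3
f 14 1 2
f 14 2 3
f 16 18 15
f 19 16 15
f 15 18 17
f 17 19 15
f 16 22 18
f 20 16 19
f 20 22 16
f 18 22 17
f 21 19 17
f 17 22 21
f 21 20 19
f 22 20 21
f 24 26 23
f 27 24 23
f 23 26 25
f 25 27 23
f 24 30 26
f 28 24 27
f 28 30 24
f 26 30 25
f 29 27 25
f 25 30 29
f 29 28 27
f 30 28 29



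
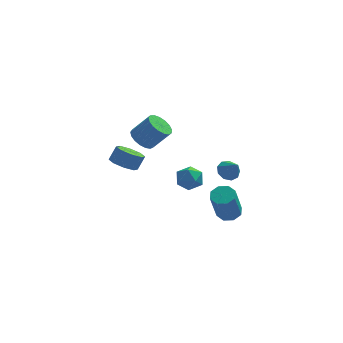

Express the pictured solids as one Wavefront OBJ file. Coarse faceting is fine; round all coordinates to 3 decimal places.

v -1.908 2.145 1.854
v -1.231 2.291 1.294
v -0.176 2.201 2.546
v -0.852 2.055 3.106
v -1.346 2.682 1.42
v -0.291 2.592 2.672
v -1.59 2.95 1.644
v -0.535 2.859 2.896
v -1.906 3.033 1.917
v -0.851 2.943 3.169
v -2.223 2.913 2.175
v -1.168 2.823 3.427
v -2.468 2.617 2.36
v -1.412 2.527 3.612
v -2.584 2.213 2.429
v -1.528 2.123 3.681
v -2.545 1.793 2.366
v -1.49 1.703 3.618
v -2.36 1.454 2.186
v -1.305 1.364 3.438
v -2.072 1.274 1.93
v -1.017 1.183 3.182
v -1.746 1.293 1.656
v -0.69 1.202 2.908
v -1.457 1.507 1.428
v -0.401 1.417 2.68
v -1.271 1.867 1.297
v -0.216 1.777 2.549
v 3.054 1.137 -0.391
v 3.563 1.659 -0.266
v 3.546 0.423 0.591
v 3.149 1.752 0.009
v 2.69 1.558 0.097
v 2.401 1.166 -0.043
v 2.418 0.761 -0.346
v 2.732 0.532 -0.67
v 3.197 0.586 -0.863
v 3.595 0.898 -0.836
v 3.739 1.322 -0.6
v -3.009 3.382 -1.213
v -2.421 3.905 -1.728
v -1.963 4.261 -0.841
v -2.551 3.738 -0.327
v -3.025 4.256 -1.557
v -2.567 4.613 -0.67
v -3.62 4.096 -1.185
v -3.161 4.453 -0.298
v -3.857 3.517 -0.83
v -3.398 3.874 0.057
v -3.597 2.859 -0.699
v -3.139 3.215 0.188
v -2.993 2.507 -0.87
v -2.535 2.864 0.017
v -2.399 2.667 -1.242
v -1.94 3.024 -0.355
v -2.162 3.246 -1.597
v -1.703 3.603 -0.71
v 2.725 -3.566 -0.491
v 3.364 -3.958 -0.493
v 2.935 -4.666 1.47
v 2.295 -4.274 1.471
v 3.432 -3.427 -0.286
v 3.003 -4.135 1.676
v 3.086 -2.977 -0.2
v 2.657 -3.685 1.763
v 2.528 -2.873 -0.284
v 2.099 -3.58 1.678
v 2.085 -3.174 -0.49
v 1.656 -3.882 1.473
v 2.017 -3.705 -0.696
v 1.588 -4.413 1.266
v 2.363 -4.155 -0.783
v 1.934 -4.863 1.18
v 2.921 -4.26 -0.698
v 2.492 -4.967 1.264
v 0.784 0.058 0.814
v 1.287 -0.028 0.068
v 0.093 -1.192 0.492
v 0.596 -1.278 -0.254
v 0.977 -1.37 0.561
v 1.404 -0.598 0.76
v -0.024 -0.622 -0.2
v 0.403 0.15 -0.001
v 0.788 -0.448 -0.559
v 1.406 -0.911 -0.089
v -0.026 -0.309 0.649
v 0.592 -0.772 1.119
f 2 1 5
f 2 5 3
f 3 5 6
f 3 6 4
f 5 1 7
f 5 7 6
f 6 7 8
f 6 8 4
f 7 1 9
f 7 9 8
f 8 9 10
f 8 10 4
f 9 1 11
f 9 11 10
f 10 11 12
f 10 12 4
f 11 1 13
f 11 13 12
f 12 13 14
f 12 14 4
f 13 1 15
f 13 15 14
f 14 15 16
f 14 16 4
f 15 1 17
f 15 17 16
f 16 17 18
f 16 18 4
f 17 1 19
f 17 19 18
f 18 19 20
f 18 20 4
f 19 1 21
f 19 21 20
f 20 21 22
f 20 22 4
f 21 1 23
f 21 23 22
f 22 23 24
f 22 24 4
f 23 1 25
f 23 25 24
f 24 25 26
f 24 26 4
f 25 1 27
f 25 27 26
f 26 27 28
f 26 28 4
f 27 1 2
f 27 2 28
f 28 2 3
f 28 3 4
f 30 29 32
f 30 32 31
f 32 29 33
f 32 33 31
f 33 29 34
f 33 34 31
f 34 29 35
f 34 35 31
f 35 29 36
f 35 36 31
f 36 29 37
f 36 37 31
f 37 29 38
f 37 38 31
f 38 29 39
f 38 39 31
f 39 29 30
f 39 30 31
f 41 40 44
f 41 44 42
f 42 44 45
f 42 45 43
f 44 40 46
f 44 46 45
f 45 46 47
f 45 47 43
f 46 40 48
f 46 48 47
f 47 48 49
f 47 49 43
f 48 40 50
f 48 50 49
f 49 50 51
f 49 51 43
f 50 40 52
f 50 52 51
f 51 52 53
f 51 53 43
f 52 40 54
f 52 54 53
f 53 54 55
f 53 55 43
f 54 40 56
f 54 56 55
f 55 56 57
f 55 57 43
f 56 40 41
f 56 41 57
f 57 41 42
f 57 42 43
f 59 58 62
f 59 62 60
f 60 62 63
f 60 63 61
f 62 58 64
f 62 64 63
f 63 64 65
f 63 65 61
f 64 58 66
f 64 66 65
f 65 66 67
f 65 67 61
f 66 58 68
f 66 68 67
f 67 68 69
f 67 69 61
f 68 58 70
f 68 70 69
f 69 70 71
f 69 71 61
f 70 58 72
f 70 72 71
f 71 72 73
f 71 73 61
f 72 58 74
f 72 74 73
f 73 74 75
f 73 75 61
f 74 58 59
f 74 59 75
f 75 59 60
f 75 60 61
f 76 87 81
f 76 81 77
f 76 77 83
f 76 83 86
f 76 86 87
f 77 81 85
f 81 87 80
f 87 86 78
f 86 83 82
f 83 77 84
f 79 85 80
f 79 80 78
f 79 78 82
f 79 82 84
f 79 84 85
f 80 85 81
f 78 80 87
f 82 78 86
f 84 82 83
f 85 84 77



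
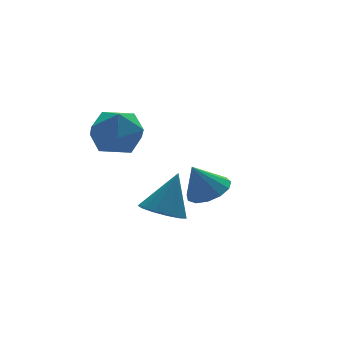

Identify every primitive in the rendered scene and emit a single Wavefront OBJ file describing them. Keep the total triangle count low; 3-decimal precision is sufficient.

v -3.47 2.977 -0.87
v -3.012 2.271 0.056
v -4.848 1.549 -1.276
v -4.39 0.843 -0.35
v -4.998 1.904 -0.086
v -4.147 2.786 0.165
v -3.713 1.034 -1.385
v -2.862 1.916 -1.134
v -3.162 1.07 -0.263
v -3.956 1.608 0.541
v -3.904 2.212 -1.761
v -4.698 2.75 -0.957
v -0.704 0.327 -3.846
v 0.171 0.54 -3.459
v -1.356 0.513 -2.474
v -0.046 1.019 -3.626
v -0.471 1.279 -3.864
v -0.971 1.237 -4.095
v -1.385 0.906 -4.248
v -1.584 0.391 -4.273
v -1.503 -0.144 -4.162
v -1.169 -0.529 -3.951
v -0.687 -0.643 -3.706
v -0.21 -0.448 -3.506
v 0.109 -0.007 -3.414
v -4.094 -2.538 -2.742
v -3.31 -2.217 -3.195
v -3.266 -2.182 -1.058
v -3.633 -1.788 -3.127
v -4.103 -1.598 -2.936
v -4.569 -1.706 -2.684
v -4.884 -2.078 -2.451
v -4.949 -2.596 -2.31
v -4.742 -3.096 -2.306
v -4.329 -3.418 -2.441
v -3.842 -3.461 -2.671
v -3.434 -3.211 -2.924
v -3.236 -2.747 -3.119
f 1 12 6
f 1 6 2
f 1 2 8
f 1 8 11
f 1 11 12
f 2 6 10
f 6 12 5
f 12 11 3
f 11 8 7
f 8 2 9
f 4 10 5
f 4 5 3
f 4 3 7
f 4 7 9
f 4 9 10
f 5 10 6
f 3 5 12
f 7 3 11
f 9 7 8
f 10 9 2
f 14 13 16
f 14 16 15
f 16 13 17
f 16 17 15
f 17 13 18
f 17 18 15
f 18 13 19
f 18 19 15
f 19 13 20
f 19 20 15
f 20 13 21
f 20 21 15
f 21 13 22
f 21 22 15
f 22 13 23
f 22 23 15
f 23 13 24
f 23 24 15
f 24 13 25
f 24 25 15
f 25 13 14
f 25 14 15
f 27 26 29
f 27 29 28
f 29 26 30
f 29 30 28
f 30 26 31
f 30 31 28
f 31 26 32
f 31 32 28
f 32 26 33
f 32 33 28
f 33 26 34
f 33 34 28
f 34 26 35
f 34 35 28
f 35 26 36
f 35 36 28
f 36 26 37
f 36 37 28
f 37 26 38
f 37 38 28
f 38 26 27
f 38 27 28



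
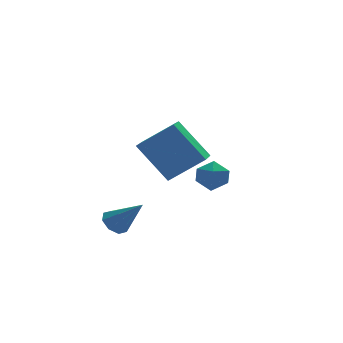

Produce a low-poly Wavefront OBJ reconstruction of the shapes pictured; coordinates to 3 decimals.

v -2.52 -1.236 0.11
v -3.461 -0.135 1.699
v -1.907 -0.146 -0.282
v -2.849 0.954 1.307
v -1.091 -1.634 1.233
v -2.033 -0.534 2.822
v -0.479 -0.545 0.841
v -1.42 0.556 2.43
v 1.444 4.194 -3.242
v 1.921 4.09 -2.531
v 0.579 3.19 -2.809
v 1.056 3.086 -2.098
v 0.595 3.806 -2.206
v 1.13 4.427 -2.474
v 1.37 2.853 -2.866
v 1.905 3.474 -3.134
v 1.876 3.261 -2.299
v 1.396 3.85 -1.891
v 1.104 3.43 -3.449
v 0.624 4.019 -3.041
v -3.773 1.717 -3.567
v -3.322 2.238 -3.532
v -2.867 0.843 -2.253
v -3.733 2.303 -3.206
v -4.167 2.024 -3.092
v -4.37 1.566 -3.256
v -4.224 1.195 -3.603
v -3.813 1.131 -3.929
v -3.379 1.409 -4.043
v -3.176 1.868 -3.878
f 2 4 1
f 5 2 1
f 1 4 3
f 3 5 1
f 2 8 4
f 6 2 5
f 6 8 2
f 4 8 3
f 7 5 3
f 3 8 7
f 7 6 5
f 8 6 7
f 9 20 14
f 9 14 10
f 9 10 16
f 9 16 19
f 9 19 20
f 10 14 18
f 14 20 13
f 20 19 11
f 19 16 15
f 16 10 17
f 12 18 13
f 12 13 11
f 12 11 15
f 12 15 17
f 12 17 18
f 13 18 14
f 11 13 20
f 15 11 19
f 17 15 16
f 18 17 10
f 22 21 24
f 22 24 23
f 24 21 25
f 24 25 23
f 25 21 26
f 25 26 23
f 26 21 27
f 26 27 23
f 27 21 28
f 27 28 23
f 28 21 29
f 28 29 23
f 29 21 30
f 29 30 23
f 30 21 22
f 30 22 23



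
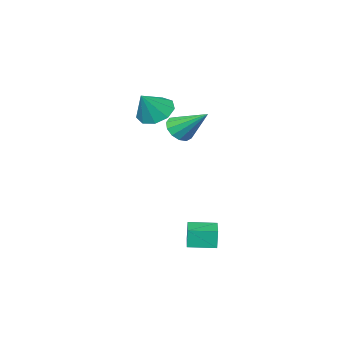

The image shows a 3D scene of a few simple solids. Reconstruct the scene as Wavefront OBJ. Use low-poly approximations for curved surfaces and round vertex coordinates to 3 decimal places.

v -0.485 -3.131 3.338
v 0.113 -2.455 2.764
v 0.565 -2.989 4.602
v -0.391 -2.083 3.142
v -0.94 -2.202 3.611
v -1.276 -2.755 3.953
v -1.242 -3.485 4.007
v -0.854 -4.048 3.748
v -0.293 -4.183 3.297
v 0.177 -3.825 2.865
v 0.338 -3.143 2.655
v 0.507 2.49 -3.478
v 0.436 2.473 -2.43
v 1.567 3.699 -3.386
v 1.496 3.681 -2.339
v 1.564 1.559 -3.421
v 1.493 1.541 -2.374
v 2.624 2.767 -3.33
v 2.553 2.75 -2.282
v 0.348 -0.369 2.967
v 0.963 -0.63 3.476
v -0.028 1.249 4.253
v 1.164 -0.336 3.164
v 1.105 -0.052 2.79
v 0.806 0.131 2.472
v 0.361 0.155 2.311
v -0.088 0.013 2.359
v -0.399 -0.25 2.6
v -0.472 -0.551 2.958
v -0.286 -0.795 3.318
v 0.102 -0.903 3.568
v 0.567 -0.841 3.626
f 2 1 4
f 2 4 3
f 4 1 5
f 4 5 3
f 5 1 6
f 5 6 3
f 6 1 7
f 6 7 3
f 7 1 8
f 7 8 3
f 8 1 9
f 8 9 3
f 9 1 10
f 9 10 3
f 10 1 11
f 10 11 3
f 11 1 2
f 11 2 3
f 13 15 12
f 16 13 12
f 12 15 14
f 14 16 12
f 13 19 15
f 17 13 16
f 17 19 13
f 15 19 14
f 18 16 14
f 14 19 18
f 18 17 16
f 19 17 18
f 21 20 23
f 21 23 22
f 23 20 24
f 23 24 22
f 24 20 25
f 24 25 22
f 25 20 26
f 25 26 22
f 26 20 27
f 26 27 22
f 27 20 28
f 27 28 22
f 28 20 29
f 28 29 22
f 29 20 30
f 29 30 22
f 30 20 31
f 30 31 22
f 31 20 32
f 31 32 22
f 32 20 21
f 32 21 22



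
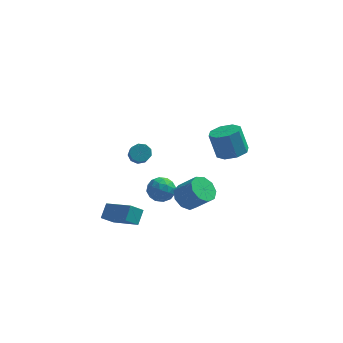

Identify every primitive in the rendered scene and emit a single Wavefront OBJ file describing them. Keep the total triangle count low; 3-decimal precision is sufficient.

v 2.391 -0.012 -0.081
v 3.1 -0.339 0.202
v 2.678 -0.074 1.564
v 1.969 0.252 1.281
v 3.145 0.285 0.095
v 2.724 0.55 1.457
v 2.749 0.735 -0.115
v 2.328 1 1.247
v 2.143 0.747 -0.305
v 1.721 1.012 1.056
v 1.682 0.314 -0.364
v 1.26 0.579 0.998
v 1.636 -0.31 -0.257
v 1.215 -0.045 1.105
v 2.032 -0.76 -0.047
v 1.611 -0.495 1.315
v 2.639 -0.772 0.144
v 2.217 -0.507 1.505
v -2.552 3.792 -3.375
v -1.995 3.758 -3.535
v -1.832 2.994 -2.805
v -2.388 3.028 -2.645
v -2.037 4.026 -3.246
v -1.873 3.261 -2.515
v -2.32 4.185 -3.017
v -2.156 3.42 -2.286
v -2.711 4.159 -2.955
v -2.547 3.395 -2.225
v -3.028 3.963 -3.09
v -2.864 3.198 -2.36
v -3.122 3.686 -3.359
v -2.958 2.921 -2.628
v -2.949 3.459 -3.635
v -2.786 2.695 -2.905
v -2.591 3.388 -3.789
v -2.427 2.624 -3.059
v -2.214 3.506 -3.75
v -2.05 2.742 -3.02
v -1.123 0.255 -2.769
v -0.803 -0.075 -2.141
v -1.337 -0.885 -3.259
v -1.017 -1.215 -2.631
v -1.7 -0.847 -2.572
v -1.568 -0.142 -2.269
v -0.572 -0.818 -3.131
v -0.44 -0.113 -2.828
v -0.463 -0.738 -2.365
v -1.16 -0.756 -2.019
v -0.98 -0.204 -3.381
v -1.677 -0.222 -3.035
v -0.945 0.19 -2.412
v -1.195 -1.15 -2.988
v -1.597 -0.934 -2.953
v -1.409 -1.128 -2.584
v -1.394 0.15 -2.487
v -1.206 -0.044 -2.118
v -1.733 -0.497 -2.371
v -0.934 -0.916 -3.282
v -0.746 -1.11 -2.913
v -0.731 0.168 -2.816
v -0.543 -0.026 -2.447
v -0.407 -0.463 -3.029
v -0.556 -0.394 -2.174
v -0.682 -1.064 -2.463
v -0.42 -0.83 -2.756
v -0.343 -0.416 -2.578
v -0.966 -0.404 -1.971
v -1.091 -1.074 -2.259
v -1.493 -0.858 -2.225
v -1.415 -0.444 -2.047
v -0.766 -0.794 -2.103
v -1.049 0.114 -3.141
v -1.174 -0.556 -3.429
v -0.725 -0.516 -3.353
v -0.647 -0.102 -3.175
v -1.458 0.104 -2.937
v -1.584 -0.566 -3.226
v -1.797 -0.544 -2.822
v -1.72 -0.13 -2.644
v -1.374 -0.166 -3.297
v -2.585 -3.15 -2.968
v -2.381 -2.49 -2.391
v -3.899 -2.048 -3.763
v -3.695 -1.388 -3.186
v -2.005 -2.852 -3.514
v -1.801 -2.192 -2.937
v -3.319 -1.75 -4.309
v -3.115 -1.09 -3.732
v 0.31 -2.975 -1.226
v 0.831 -3.167 -1.774
v 1.691 -3.497 -0.842
v 1.17 -3.305 -0.294
v 0.886 -2.653 -1.643
v 1.745 -2.982 -0.71
v 0.671 -2.29 -1.316
v 1.53 -2.619 -0.384
v 0.287 -2.247 -0.948
v 1.147 -2.576 -0.016
v -0.085 -2.545 -0.709
v 0.774 -2.875 0.223
v -0.273 -3.045 -0.713
v 0.587 -3.374 0.219
v -0.188 -3.512 -0.956
v 0.672 -3.841 -0.024
v 0.131 -3.728 -1.326
v 0.99 -4.057 -0.394
v 0.533 -3.592 -1.649
v 1.392 -3.921 -0.717
f 2 1 5
f 2 5 3
f 3 5 6
f 3 6 4
f 5 1 7
f 5 7 6
f 6 7 8
f 6 8 4
f 7 1 9
f 7 9 8
f 8 9 10
f 8 10 4
f 9 1 11
f 9 11 10
f 10 11 12
f 10 12 4
f 11 1 13
f 11 13 12
f 12 13 14
f 12 14 4
f 13 1 15
f 13 15 14
f 14 15 16
f 14 16 4
f 15 1 17
f 15 17 16
f 16 17 18
f 16 18 4
f 17 1 2
f 17 2 18
f 18 2 3
f 18 3 4
f 20 19 23
f 20 23 21
f 21 23 24
f 21 24 22
f 23 19 25
f 23 25 24
f 24 25 26
f 24 26 22
f 25 19 27
f 25 27 26
f 26 27 28
f 26 28 22
f 27 19 29
f 27 29 28
f 28 29 30
f 28 30 22
f 29 19 31
f 29 31 30
f 30 31 32
f 30 32 22
f 31 19 33
f 31 33 32
f 32 33 34
f 32 34 22
f 33 19 35
f 33 35 34
f 34 35 36
f 34 36 22
f 35 19 37
f 35 37 36
f 36 37 38
f 36 38 22
f 37 19 20
f 37 20 38
f 38 20 21
f 38 21 22
f 39 76 55
f 76 50 79
f 55 79 44
f 76 79 55
f 39 55 51
f 55 44 56
f 51 56 40
f 55 56 51
f 39 51 60
f 51 40 61
f 60 61 46
f 51 61 60
f 39 60 72
f 60 46 75
f 72 75 49
f 60 75 72
f 39 72 76
f 72 49 80
f 76 80 50
f 72 80 76
f 40 56 67
f 56 44 70
f 67 70 48
f 56 70 67
f 44 79 57
f 79 50 78
f 57 78 43
f 79 78 57
f 50 80 77
f 80 49 73
f 77 73 41
f 80 73 77
f 49 75 74
f 75 46 62
f 74 62 45
f 75 62 74
f 46 61 66
f 61 40 63
f 66 63 47
f 61 63 66
f 42 68 54
f 68 48 69
f 54 69 43
f 68 69 54
f 42 54 52
f 54 43 53
f 52 53 41
f 54 53 52
f 42 52 59
f 52 41 58
f 59 58 45
f 52 58 59
f 42 59 64
f 59 45 65
f 64 65 47
f 59 65 64
f 42 64 68
f 64 47 71
f 68 71 48
f 64 71 68
f 43 69 57
f 69 48 70
f 57 70 44
f 69 70 57
f 41 53 77
f 53 43 78
f 77 78 50
f 53 78 77
f 45 58 74
f 58 41 73
f 74 73 49
f 58 73 74
f 47 65 66
f 65 45 62
f 66 62 46
f 65 62 66
f 48 71 67
f 71 47 63
f 67 63 40
f 71 63 67
f 82 84 81
f 85 82 81
f 81 84 83
f 83 85 81
f 82 88 84
f 86 82 85
f 86 88 82
f 84 88 83
f 87 85 83
f 83 88 87
f 87 86 85
f 88 86 87
f 90 89 93
f 90 93 91
f 91 93 94
f 91 94 92
f 93 89 95
f 93 95 94
f 94 95 96
f 94 96 92
f 95 89 97
f 95 97 96
f 96 97 98
f 96 98 92
f 97 89 99
f 97 99 98
f 98 99 100
f 98 100 92
f 99 89 101
f 99 101 100
f 100 101 102
f 100 102 92
f 101 89 103
f 101 103 102
f 102 103 104
f 102 104 92
f 103 89 105
f 103 105 104
f 104 105 106
f 104 106 92
f 105 89 107
f 105 107 106
f 106 107 108
f 106 108 92
f 107 89 90
f 107 90 108
f 108 90 91
f 108 91 92



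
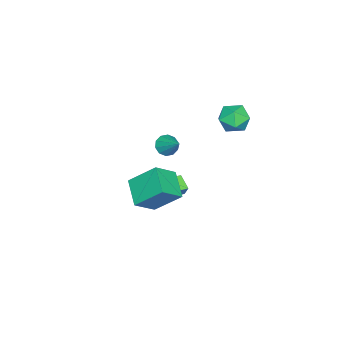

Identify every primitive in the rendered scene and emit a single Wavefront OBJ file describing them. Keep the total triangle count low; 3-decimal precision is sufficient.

v -4.031 -3.764 -1.979
v -3.424 -4.248 -1.906
v -3.229 -2.596 -0.901
v -3.34 -3.959 -2.282
v -3.519 -3.595 -2.543
v -3.894 -3.296 -2.588
v -4.321 -3.175 -2.4
v -4.638 -3.279 -2.052
v -4.723 -3.568 -1.676
v -4.543 -3.932 -1.415
v -4.168 -4.231 -1.37
v -3.741 -4.352 -1.557
v 3.406 -2.766 0.604
v 3.085 -1.224 2.008
v 2.273 -2.077 -0.411
v 1.952 -0.535 0.993
v 4.728 -1.765 -0.193
v 4.407 -0.223 1.211
v 3.595 -1.076 -1.208
v 3.274 0.466 0.196
v -4.526 0.821 2.697
v -3.855 1.565 2.234
v -3.925 -0.425 1.566
v -3.254 0.319 1.103
v -3.062 -0.033 2.131
v -3.433 0.737 2.83
v -4.347 0.403 0.97
v -4.718 1.173 1.669
v -3.744 1.307 1.166
v -2.95 1.037 1.884
v -4.83 0.103 1.916
v -4.036 -0.167 2.634
v -0.787 -2.741 -2.882
v -0.59 -2.419 -2.131
v -1.672 -2.042 -2.948
v -1.475 -1.72 -2.198
v -0.165 -2 -3.362
v 0.032 -1.678 -2.612
v -1.05 -1.301 -3.429
v -0.853 -0.979 -2.678
f 2 1 4
f 2 4 3
f 4 1 5
f 4 5 3
f 5 1 6
f 5 6 3
f 6 1 7
f 6 7 3
f 7 1 8
f 7 8 3
f 8 1 9
f 8 9 3
f 9 1 10
f 9 10 3
f 10 1 11
f 10 11 3
f 11 1 12
f 11 12 3
f 12 1 2
f 12 2 3
f 14 16 13
f 17 14 13
f 13 16 15
f 15 17 13
f 14 20 16
f 18 14 17
f 18 20 14
f 16 20 15
f 19 17 15
f 15 20 19
f 19 18 17
f 20 18 19
f 21 32 26
f 21 26 22
f 21 22 28
f 21 28 31
f 21 31 32
f 22 26 30
f 26 32 25
f 32 31 23
f 31 28 27
f 28 22 29
f 24 30 25
f 24 25 23
f 24 23 27
f 24 27 29
f 24 29 30
f 25 30 26
f 23 25 32
f 27 23 31
f 29 27 28
f 30 29 22
f 34 36 33
f 37 34 33
f 33 36 35
f 35 37 33
f 34 40 36
f 38 34 37
f 38 40 34
f 36 40 35
f 39 37 35
f 35 40 39
f 39 38 37
f 40 38 39



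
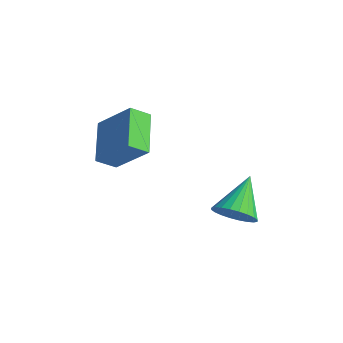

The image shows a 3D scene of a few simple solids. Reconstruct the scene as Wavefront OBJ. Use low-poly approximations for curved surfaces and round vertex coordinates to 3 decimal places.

v 0.242 0.184 -2.874
v 0.569 -0.356 -2.137
v -0.422 1.596 -1.546
v 0.872 -0.142 -2.212
v 1.08 0.121 -2.388
v 1.16 0.393 -2.638
v 1.1 0.634 -2.924
v 0.91 0.807 -3.202
v 0.618 0.884 -3.431
v 0.269 0.855 -3.574
v -0.084 0.723 -3.611
v -0.387 0.51 -3.536
v -0.595 0.247 -3.36
v -0.675 -0.026 -3.11
v -0.615 -0.267 -2.825
v -0.425 -0.439 -2.546
v -0.133 -0.516 -2.318
v 0.216 -0.487 -2.174
v -4.22 -3.034 1.563
v -2.774 -2.559 2.921
v -3.952 -2.241 0.999
v -2.505 -1.765 2.357
v -2.875 -4.215 0.543
v -1.428 -3.739 1.901
v -2.606 -3.421 -0.021
v -1.16 -2.946 1.337
f 2 1 4
f 2 4 3
f 4 1 5
f 4 5 3
f 5 1 6
f 5 6 3
f 6 1 7
f 6 7 3
f 7 1 8
f 7 8 3
f 8 1 9
f 8 9 3
f 9 1 10
f 9 10 3
f 10 1 11
f 10 11 3
f 11 1 12
f 11 12 3
f 12 1 13
f 12 13 3
f 13 1 14
f 13 14 3
f 14 1 15
f 14 15 3
f 15 1 16
f 15 16 3
f 16 1 17
f 16 17 3
f 17 1 18
f 17 18 3
f 18 1 2
f 18 2 3
f 20 22 19
f 23 20 19
f 19 22 21
f 21 23 19
f 20 26 22
f 24 20 23
f 24 26 20
f 22 26 21
f 25 23 21
f 21 26 25
f 25 24 23
f 26 24 25



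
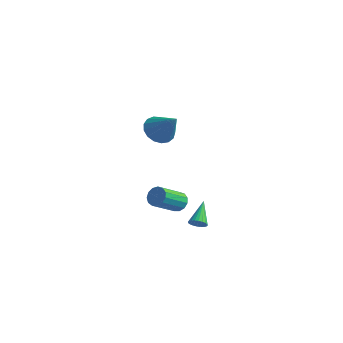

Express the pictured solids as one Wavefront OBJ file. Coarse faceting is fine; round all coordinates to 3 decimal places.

v -3.145 1.216 -3.867
v -2.539 0.97 -4.014
v -2.89 -0.543 -2.919
v -3.495 -0.296 -2.773
v -2.495 1.183 -3.706
v -2.846 -0.33 -2.611
v -2.657 1.406 -3.449
v -3.008 -0.106 -2.354
v -2.974 1.57 -3.324
v -3.325 0.057 -2.23
v -3.345 1.621 -3.373
v -3.696 0.108 -2.278
v -3.652 1.544 -3.578
v -4.003 0.031 -2.483
v -3.798 1.362 -3.875
v -4.149 -0.15 -2.78
v -3.737 1.135 -4.17
v -4.088 -0.378 -3.075
v -3.487 0.933 -4.369
v -3.838 -0.58 -3.274
v -3.129 0.821 -4.408
v -3.48 -0.691 -3.313
v -2.775 0.835 -4.276
v -3.126 -0.678 -3.181
v -2.762 -0.957 3.04
v -2.262 -0.236 2.675
v -1.458 -1.163 4.42
v -2.543 -0.035 2.971
v -2.874 -0.045 3.282
v -3.179 -0.264 3.538
v -3.389 -0.641 3.68
v -3.456 -1.091 3.675
v -3.363 -1.51 3.525
v -3.133 -1.802 3.263
v -2.817 -1.901 2.951
v -2.489 -1.783 2.659
v -2.224 -1.476 2.454
v -2.082 -1.05 2.383
v -2.095 -0.602 2.463
v -0.908 -0.013 -4.093
v -0.397 0.143 -4.016
v -1.432 1.233 -3.147
v -0.448 0.253 -4.189
v -0.569 0.322 -4.347
v -0.742 0.34 -4.466
v -0.94 0.304 -4.529
v -1.133 0.22 -4.525
v -1.292 0.101 -4.455
v -1.392 -0.036 -4.331
v -1.419 -0.17 -4.17
v -1.368 -0.279 -3.997
v -1.247 -0.348 -3.839
v -1.075 -0.366 -3.72
v -0.877 -0.331 -3.657
v -0.683 -0.247 -3.661
v -0.524 -0.127 -3.73
v -0.424 0.01 -3.855
f 2 1 5
f 2 5 3
f 3 5 6
f 3 6 4
f 5 1 7
f 5 7 6
f 6 7 8
f 6 8 4
f 7 1 9
f 7 9 8
f 8 9 10
f 8 10 4
f 9 1 11
f 9 11 10
f 10 11 12
f 10 12 4
f 11 1 13
f 11 13 12
f 12 13 14
f 12 14 4
f 13 1 15
f 13 15 14
f 14 15 16
f 14 16 4
f 15 1 17
f 15 17 16
f 16 17 18
f 16 18 4
f 17 1 19
f 17 19 18
f 18 19 20
f 18 20 4
f 19 1 21
f 19 21 20
f 20 21 22
f 20 22 4
f 21 1 23
f 21 23 22
f 22 23 24
f 22 24 4
f 23 1 2
f 23 2 24
f 24 2 3
f 24 3 4
f 26 25 28
f 26 28 27
f 28 25 29
f 28 29 27
f 29 25 30
f 29 30 27
f 30 25 31
f 30 31 27
f 31 25 32
f 31 32 27
f 32 25 33
f 32 33 27
f 33 25 34
f 33 34 27
f 34 25 35
f 34 35 27
f 35 25 36
f 35 36 27
f 36 25 37
f 36 37 27
f 37 25 38
f 37 38 27
f 38 25 39
f 38 39 27
f 39 25 26
f 39 26 27
f 41 40 43
f 41 43 42
f 43 40 44
f 43 44 42
f 44 40 45
f 44 45 42
f 45 40 46
f 45 46 42
f 46 40 47
f 46 47 42
f 47 40 48
f 47 48 42
f 48 40 49
f 48 49 42
f 49 40 50
f 49 50 42
f 50 40 51
f 50 51 42
f 51 40 52
f 51 52 42
f 52 40 53
f 52 53 42
f 53 40 54
f 53 54 42
f 54 40 55
f 54 55 42
f 55 40 56
f 55 56 42
f 56 40 57
f 56 57 42
f 57 40 41
f 57 41 42



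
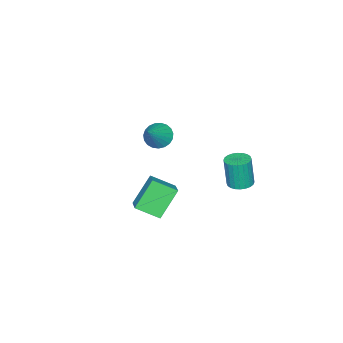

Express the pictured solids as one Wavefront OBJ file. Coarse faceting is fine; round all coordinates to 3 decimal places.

v 0.97 0.962 -1.75
v 1.593 -0.248 -1.05
v 1.926 1.804 -1.147
v 2.549 0.594 -0.447
v 2.211 0.686 -3.333
v 2.834 -0.524 -2.633
v 3.167 1.528 -2.73
v 3.79 0.318 -2.03
v -3.757 -3.543 -2.417
v -3.165 -3.889 -3
v -2.303 -3.237 -1.123
v -3.161 -3.526 -3.091
v -3.259 -3.166 -3.065
v -3.444 -2.871 -2.927
v -3.683 -2.692 -2.701
v -3.934 -2.661 -2.426
v -4.155 -2.782 -2.149
v -4.307 -3.034 -1.919
v -4.364 -3.375 -1.774
v -4.316 -3.744 -1.741
v -4.171 -4.079 -1.825
v -3.955 -4.321 -2.011
v -3.704 -4.429 -2.267
v -3.463 -4.383 -2.549
v -3.272 -4.192 -2.809
v -0.813 3.95 -1.298
v -0.194 4.352 -1.253
v -0.187 4.132 0.584
v -0.807 3.73 0.538
v -0.395 4.557 -1.227
v -0.389 4.336 0.61
v -0.661 4.669 -1.213
v -0.654 4.449 0.624
v -0.95 4.672 -1.211
v -0.943 4.452 0.625
v -1.218 4.565 -1.223
v -1.211 4.345 0.614
v -1.424 4.365 -1.246
v -1.417 4.145 0.59
v -1.538 4.101 -1.278
v -1.531 3.881 0.559
v -1.541 3.814 -1.312
v -1.534 3.594 0.525
v -1.433 3.548 -1.344
v -1.426 3.328 0.493
v -1.231 3.344 -1.37
v -1.225 3.123 0.467
v -0.966 3.231 -1.384
v -0.959 3.011 0.453
v -0.677 3.228 -1.385
v -0.67 3.008 0.451
v -0.409 3.335 -1.374
v -0.402 3.115 0.463
v -0.203 3.535 -1.35
v -0.196 3.315 0.486
v -0.089 3.799 -1.319
v -0.082 3.579 0.518
v -0.086 4.086 -1.285
v -0.079 3.866 0.552
f 2 4 1
f 5 2 1
f 1 4 3
f 3 5 1
f 2 8 4
f 6 2 5
f 6 8 2
f 4 8 3
f 7 5 3
f 3 8 7
f 7 6 5
f 8 6 7
f 10 9 12
f 10 12 11
f 12 9 13
f 12 13 11
f 13 9 14
f 13 14 11
f 14 9 15
f 14 15 11
f 15 9 16
f 15 16 11
f 16 9 17
f 16 17 11
f 17 9 18
f 17 18 11
f 18 9 19
f 18 19 11
f 19 9 20
f 19 20 11
f 20 9 21
f 20 21 11
f 21 9 22
f 21 22 11
f 22 9 23
f 22 23 11
f 23 9 24
f 23 24 11
f 24 9 25
f 24 25 11
f 25 9 10
f 25 10 11
f 27 26 30
f 27 30 28
f 28 30 31
f 28 31 29
f 30 26 32
f 30 32 31
f 31 32 33
f 31 33 29
f 32 26 34
f 32 34 33
f 33 34 35
f 33 35 29
f 34 26 36
f 34 36 35
f 35 36 37
f 35 37 29
f 36 26 38
f 36 38 37
f 37 38 39
f 37 39 29
f 38 26 40
f 38 40 39
f 39 40 41
f 39 41 29
f 40 26 42
f 40 42 41
f 41 42 43
f 41 43 29
f 42 26 44
f 42 44 43
f 43 44 45
f 43 45 29
f 44 26 46
f 44 46 45
f 45 46 47
f 45 47 29
f 46 26 48
f 46 48 47
f 47 48 49
f 47 49 29
f 48 26 50
f 48 50 49
f 49 50 51
f 49 51 29
f 50 26 52
f 50 52 51
f 51 52 53
f 51 53 29
f 52 26 54
f 52 54 53
f 53 54 55
f 53 55 29
f 54 26 56
f 54 56 55
f 55 56 57
f 55 57 29
f 56 26 58
f 56 58 57
f 57 58 59
f 57 59 29
f 58 26 27
f 58 27 59
f 59 27 28
f 59 28 29



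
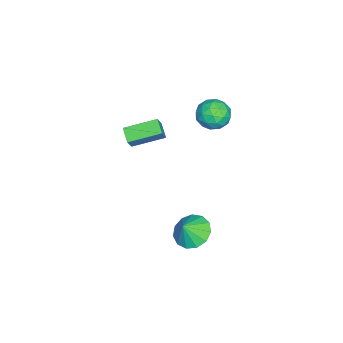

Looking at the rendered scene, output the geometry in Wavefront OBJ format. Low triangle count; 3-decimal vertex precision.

v 0.57 3.701 -3.25
v 1.136 4.585 -3.266
v 1.13 3.359 -2.33
v 0.659 4.698 -2.935
v 0.154 4.494 -2.704
v -0.219 4.038 -2.646
v -0.341 3.475 -2.78
v -0.174 2.984 -3.064
v 0.23 2.72 -3.407
v 0.741 2.767 -3.7
v 1.199 3.111 -3.85
v 1.457 3.642 -3.81
v 1.433 4.191 -3.593
v 0.145 0.498 2.536
v -0.522 0.082 2.974
v -0.503 2.075 3.048
v -1.171 1.659 3.485
v 0.731 0.461 3.395
v 0.063 0.045 3.832
v 0.082 2.038 3.906
v -0.585 1.622 4.344
v -3.008 4.011 4.368
v -2.399 4.732 4.157
v -2.521 3.228 3.103
v -1.912 3.949 2.892
v -1.753 3.393 3.667
v -2.054 3.876 4.449
v -2.866 4.084 2.811
v -3.167 4.567 3.593
v -2.311 4.777 3.195
v -1.623 4.35 3.724
v -3.297 3.61 3.536
v -2.609 3.183 4.065
v -2.746 4.44 4.374
v -2.174 3.52 2.886
v -2.08 3.193 3.342
v -1.722 3.617 3.218
v -2.543 3.937 4.545
v -2.185 4.361 4.421
v -1.805 3.574 4.133
v -2.735 3.599 2.839
v -2.377 4.023 2.715
v -3.198 4.343 4.042
v -2.84 4.767 3.918
v -3.115 4.386 3.127
v -2.337 4.89 3.684
v -2.05 4.43 2.94
v -2.611 4.509 2.893
v -2.788 4.793 3.352
v -1.932 4.639 3.995
v -1.646 4.179 3.251
v -1.552 3.852 3.707
v -1.729 4.136 4.166
v -1.88 4.666 3.429
v -3.274 3.781 4.009
v -2.988 3.321 3.265
v -3.191 3.824 3.094
v -3.368 4.108 3.553
v -2.87 3.53 4.32
v -2.583 3.07 3.576
v -2.132 3.167 3.908
v -2.309 3.451 4.367
v -3.04 3.294 3.831
f 2 1 4
f 2 4 3
f 4 1 5
f 4 5 3
f 5 1 6
f 5 6 3
f 6 1 7
f 6 7 3
f 7 1 8
f 7 8 3
f 8 1 9
f 8 9 3
f 9 1 10
f 9 10 3
f 10 1 11
f 10 11 3
f 11 1 12
f 11 12 3
f 12 1 13
f 12 13 3
f 13 1 2
f 13 2 3
f 15 17 14
f 18 15 14
f 14 17 16
f 16 18 14
f 15 21 17
f 19 15 18
f 19 21 15
f 17 21 16
f 20 18 16
f 16 21 20
f 20 19 18
f 21 19 20
f 22 59 38
f 59 33 62
f 38 62 27
f 59 62 38
f 22 38 34
f 38 27 39
f 34 39 23
f 38 39 34
f 22 34 43
f 34 23 44
f 43 44 29
f 34 44 43
f 22 43 55
f 43 29 58
f 55 58 32
f 43 58 55
f 22 55 59
f 55 32 63
f 59 63 33
f 55 63 59
f 23 39 50
f 39 27 53
f 50 53 31
f 39 53 50
f 27 62 40
f 62 33 61
f 40 61 26
f 62 61 40
f 33 63 60
f 63 32 56
f 60 56 24
f 63 56 60
f 32 58 57
f 58 29 45
f 57 45 28
f 58 45 57
f 29 44 49
f 44 23 46
f 49 46 30
f 44 46 49
f 25 51 37
f 51 31 52
f 37 52 26
f 51 52 37
f 25 37 35
f 37 26 36
f 35 36 24
f 37 36 35
f 25 35 42
f 35 24 41
f 42 41 28
f 35 41 42
f 25 42 47
f 42 28 48
f 47 48 30
f 42 48 47
f 25 47 51
f 47 30 54
f 51 54 31
f 47 54 51
f 26 52 40
f 52 31 53
f 40 53 27
f 52 53 40
f 24 36 60
f 36 26 61
f 60 61 33
f 36 61 60
f 28 41 57
f 41 24 56
f 57 56 32
f 41 56 57
f 30 48 49
f 48 28 45
f 49 45 29
f 48 45 49
f 31 54 50
f 54 30 46
f 50 46 23
f 54 46 50

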